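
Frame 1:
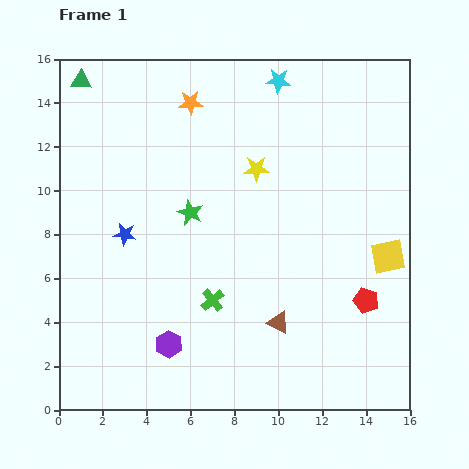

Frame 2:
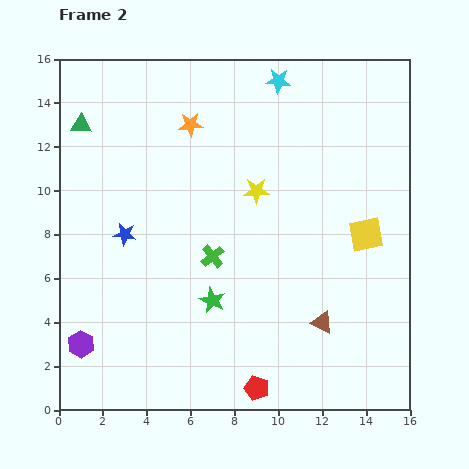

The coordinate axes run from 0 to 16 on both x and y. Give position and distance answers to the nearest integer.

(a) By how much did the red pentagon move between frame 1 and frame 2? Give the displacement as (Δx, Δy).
(-5, -4)

The red pentagon was at (14, 5) in frame 1 and (9, 1) in frame 2.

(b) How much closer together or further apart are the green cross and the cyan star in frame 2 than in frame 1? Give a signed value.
-1

Distance in frame 1: 10. Distance in frame 2: 9.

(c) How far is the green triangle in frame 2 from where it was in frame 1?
2

The green triangle moved from (1, 15) to (1, 13), a distance of √(0² + 2²) ≈ 2.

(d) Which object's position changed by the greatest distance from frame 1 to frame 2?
the red pentagon

(moved 6; next 4)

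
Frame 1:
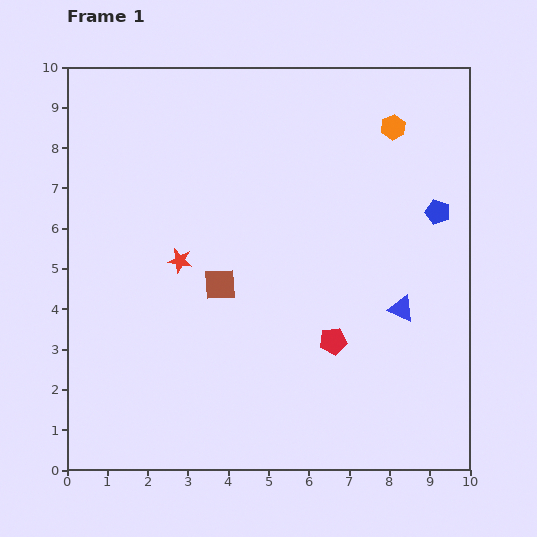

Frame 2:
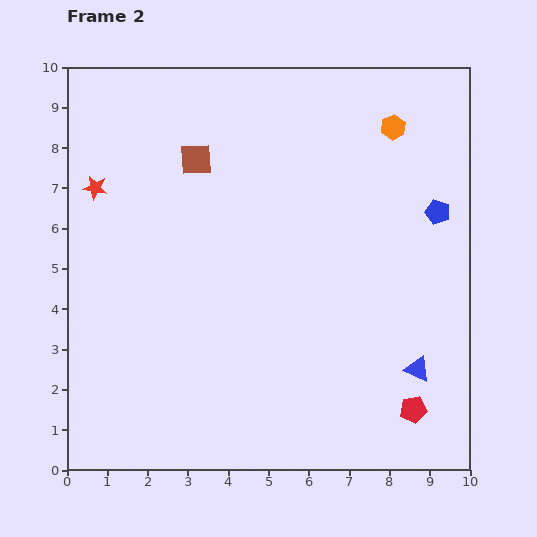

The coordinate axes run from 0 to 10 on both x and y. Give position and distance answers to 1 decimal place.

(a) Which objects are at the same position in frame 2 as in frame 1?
the orange hexagon, the blue pentagon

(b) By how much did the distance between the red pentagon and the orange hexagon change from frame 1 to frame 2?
+1.5

Distance in frame 1: 5.5. Distance in frame 2: 7.0.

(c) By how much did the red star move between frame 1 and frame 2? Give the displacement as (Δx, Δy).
(-2.1, 1.8)

The red star was at (2.8, 5.2) in frame 1 and (0.7, 7.0) in frame 2.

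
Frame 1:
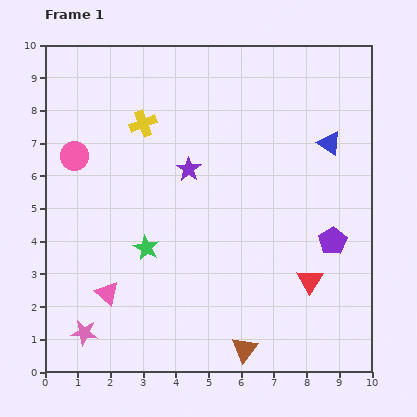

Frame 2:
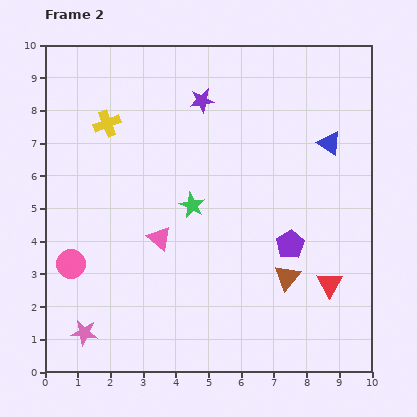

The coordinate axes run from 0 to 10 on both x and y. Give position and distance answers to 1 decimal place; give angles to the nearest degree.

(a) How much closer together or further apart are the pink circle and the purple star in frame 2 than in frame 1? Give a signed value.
+2.9

Distance in frame 1: 3.5. Distance in frame 2: 6.4.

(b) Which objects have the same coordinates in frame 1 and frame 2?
the pink star, the blue triangle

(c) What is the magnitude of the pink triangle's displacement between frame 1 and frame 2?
2.3

The pink triangle moved from (1.9, 2.4) to (3.5, 4.1), a distance of √(1.6² + 1.7²) ≈ 2.3.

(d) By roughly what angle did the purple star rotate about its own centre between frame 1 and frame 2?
29° clockwise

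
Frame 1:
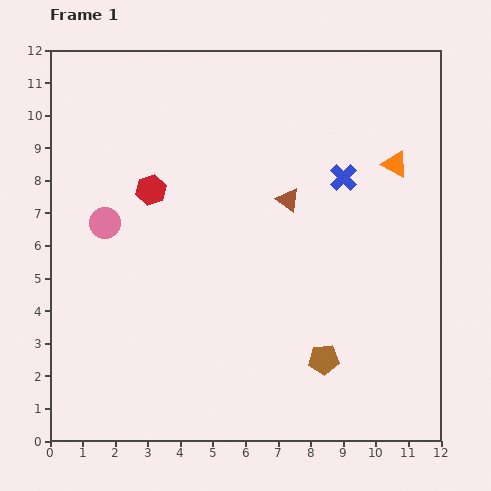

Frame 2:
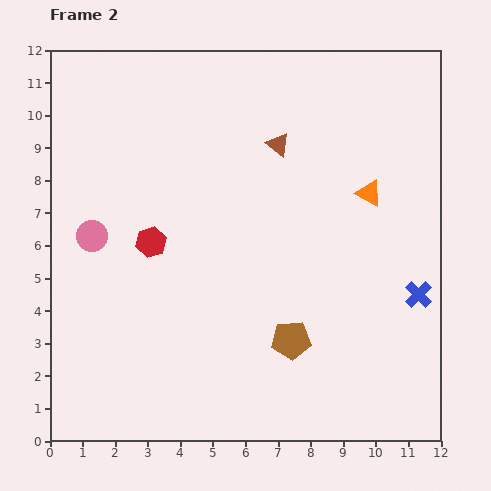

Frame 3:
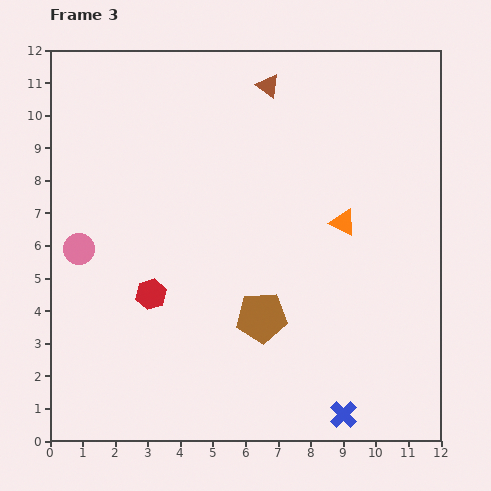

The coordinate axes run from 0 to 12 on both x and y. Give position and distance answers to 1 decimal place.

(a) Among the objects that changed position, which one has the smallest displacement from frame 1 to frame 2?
the pink circle

(moved 0.6)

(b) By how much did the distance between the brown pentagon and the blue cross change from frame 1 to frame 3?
-1.7

Distance in frame 1: 5.6. Distance in frame 3: 3.9.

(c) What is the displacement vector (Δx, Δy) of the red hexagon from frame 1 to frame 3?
(0.0, -3.2)

The red hexagon was at (3.1, 7.7) in frame 1 and (3.1, 4.5) in frame 3.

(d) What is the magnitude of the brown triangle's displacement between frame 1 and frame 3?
3.6

The brown triangle moved from (7.3, 7.4) to (6.7, 10.9), a distance of √(0.6² + 3.5²) ≈ 3.6.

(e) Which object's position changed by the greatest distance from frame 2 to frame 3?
the blue cross

(moved 4.4; next 1.8)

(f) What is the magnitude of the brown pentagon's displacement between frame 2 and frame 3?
1.1

The brown pentagon moved from (7.4, 3.1) to (6.5, 3.8), a distance of √(0.9² + 0.7²) ≈ 1.1.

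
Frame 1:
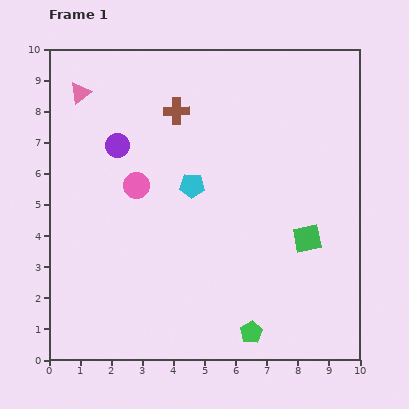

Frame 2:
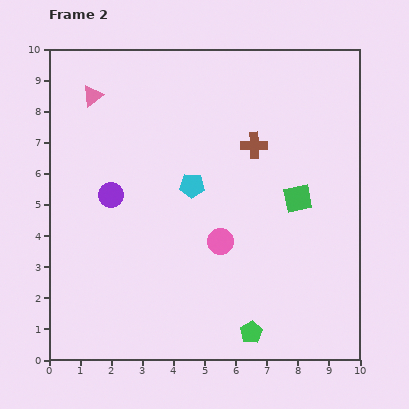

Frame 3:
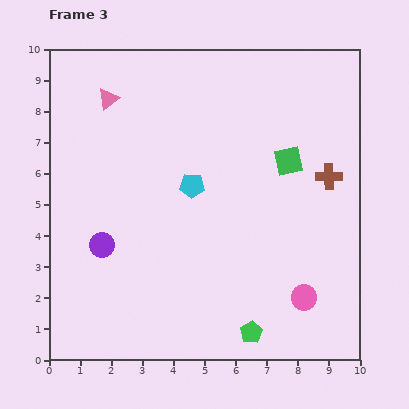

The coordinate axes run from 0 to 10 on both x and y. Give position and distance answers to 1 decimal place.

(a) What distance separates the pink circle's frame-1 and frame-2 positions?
3.2

The pink circle moved from (2.8, 5.6) to (5.5, 3.8), a distance of √(2.7² + 1.8²) ≈ 3.2.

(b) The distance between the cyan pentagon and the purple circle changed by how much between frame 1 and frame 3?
+0.8

Distance in frame 1: 2.7. Distance in frame 3: 3.5.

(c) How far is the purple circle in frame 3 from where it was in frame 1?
3.2

The purple circle moved from (2.2, 6.9) to (1.7, 3.7), a distance of √(0.5² + 3.2²) ≈ 3.2.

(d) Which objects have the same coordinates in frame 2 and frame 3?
the cyan pentagon, the green pentagon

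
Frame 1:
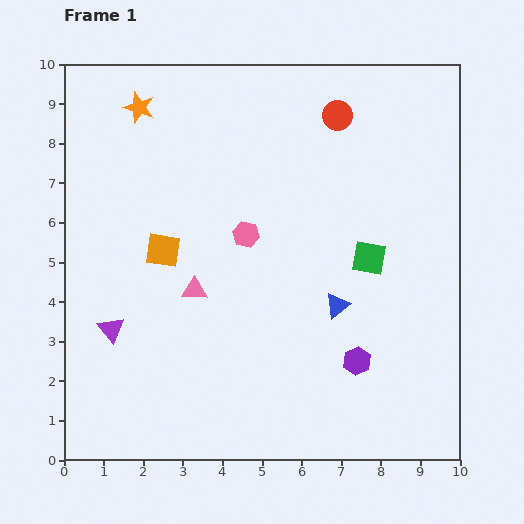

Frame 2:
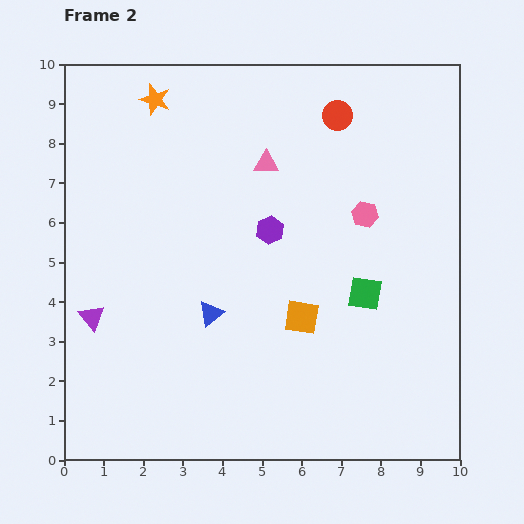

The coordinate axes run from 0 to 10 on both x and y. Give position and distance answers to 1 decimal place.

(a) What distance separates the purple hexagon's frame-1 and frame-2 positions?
4.0

The purple hexagon moved from (7.4, 2.5) to (5.2, 5.8), a distance of √(2.2² + 3.3²) ≈ 4.0.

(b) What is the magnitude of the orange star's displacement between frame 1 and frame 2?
0.4

The orange star moved from (1.9, 8.9) to (2.3, 9.1), a distance of √(0.4² + 0.2²) ≈ 0.4.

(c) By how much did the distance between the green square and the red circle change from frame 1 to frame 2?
+0.9

Distance in frame 1: 3.7. Distance in frame 2: 4.6.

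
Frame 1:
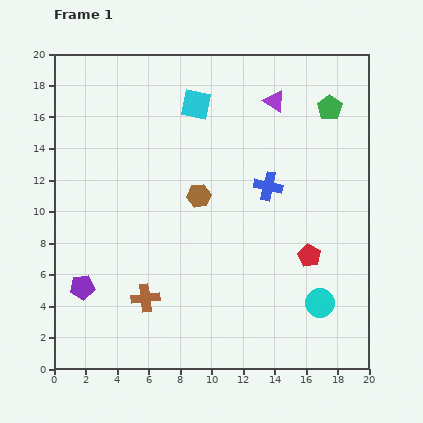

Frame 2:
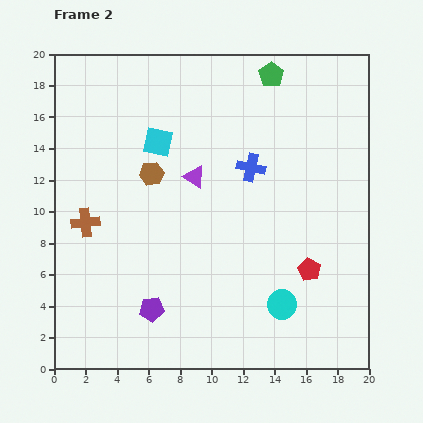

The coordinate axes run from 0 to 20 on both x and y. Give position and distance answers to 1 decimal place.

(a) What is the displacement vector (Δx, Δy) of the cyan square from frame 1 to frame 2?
(-2.4, -2.4)

The cyan square was at (9.0, 16.8) in frame 1 and (6.6, 14.4) in frame 2.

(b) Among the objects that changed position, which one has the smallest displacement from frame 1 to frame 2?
the red pentagon

(moved 0.9)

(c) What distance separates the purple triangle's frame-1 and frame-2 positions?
7.0

The purple triangle moved from (14.0, 17.0) to (8.9, 12.2), a distance of √(5.1² + 4.8²) ≈ 7.0.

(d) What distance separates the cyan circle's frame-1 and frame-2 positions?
2.4

The cyan circle moved from (16.9, 4.2) to (14.5, 4.1), a distance of √(2.4² + 0.1²) ≈ 2.4.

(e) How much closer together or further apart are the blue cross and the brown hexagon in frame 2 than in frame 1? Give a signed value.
+1.9

Distance in frame 1: 4.4. Distance in frame 2: 6.3.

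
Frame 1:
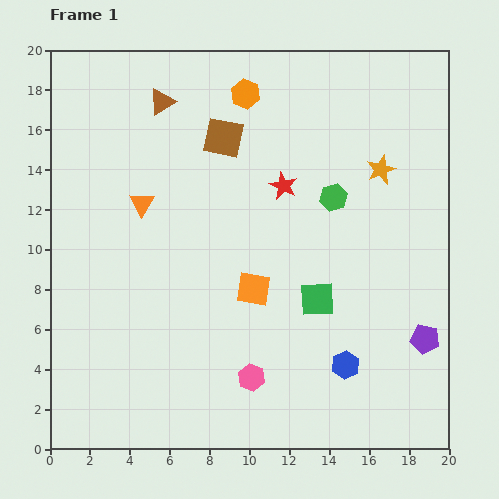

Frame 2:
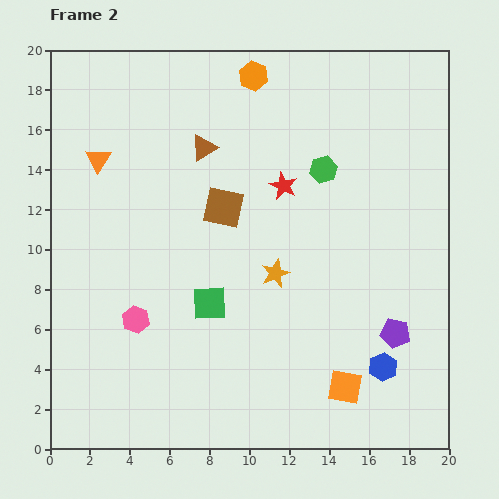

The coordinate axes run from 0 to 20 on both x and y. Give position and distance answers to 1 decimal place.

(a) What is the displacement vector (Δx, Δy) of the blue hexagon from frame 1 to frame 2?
(1.9, -0.1)

The blue hexagon was at (14.8, 4.2) in frame 1 and (16.7, 4.1) in frame 2.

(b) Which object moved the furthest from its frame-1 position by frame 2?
the orange star

(moved 7.4; next 6.7)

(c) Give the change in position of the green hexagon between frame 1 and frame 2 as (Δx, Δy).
(-0.5, 1.4)

The green hexagon was at (14.2, 12.6) in frame 1 and (13.7, 14.0) in frame 2.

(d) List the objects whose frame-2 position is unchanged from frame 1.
the red star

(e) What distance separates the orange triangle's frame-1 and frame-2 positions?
3.1

The orange triangle moved from (4.6, 12.3) to (2.4, 14.5), a distance of √(2.2² + 2.2²) ≈ 3.1.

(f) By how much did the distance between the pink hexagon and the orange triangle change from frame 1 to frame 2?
-2.1

Distance in frame 1: 10.3. Distance in frame 2: 8.2.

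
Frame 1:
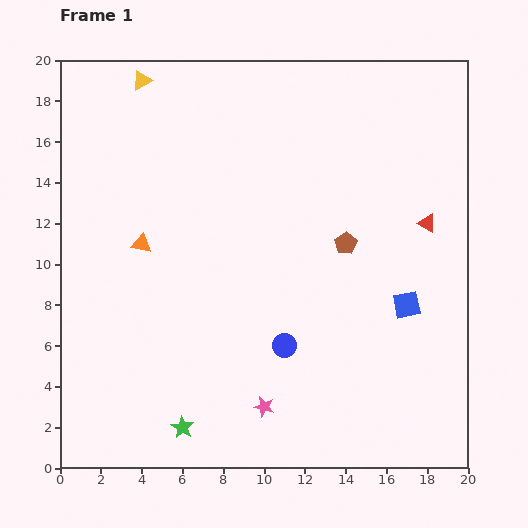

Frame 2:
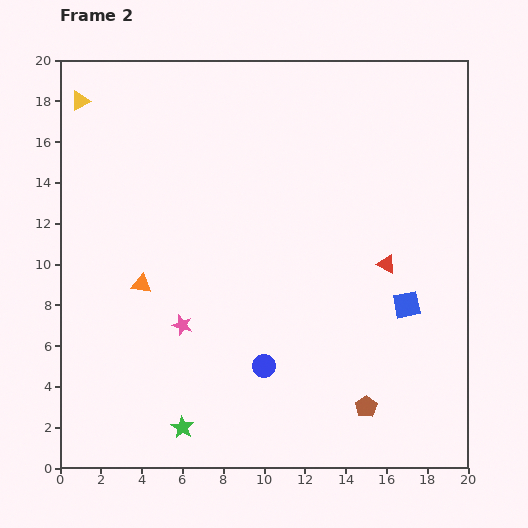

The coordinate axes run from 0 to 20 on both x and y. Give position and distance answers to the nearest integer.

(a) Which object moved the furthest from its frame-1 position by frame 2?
the brown pentagon

(moved 8; next 6)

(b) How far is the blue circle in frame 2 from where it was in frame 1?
1

The blue circle moved from (11, 6) to (10, 5), a distance of √(1² + 1²) ≈ 1.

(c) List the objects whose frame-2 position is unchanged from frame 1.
the green star, the blue square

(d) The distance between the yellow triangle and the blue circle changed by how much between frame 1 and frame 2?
+1

Distance in frame 1: 15. Distance in frame 2: 16.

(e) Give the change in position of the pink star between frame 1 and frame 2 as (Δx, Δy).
(-4, 4)

The pink star was at (10, 3) in frame 1 and (6, 7) in frame 2.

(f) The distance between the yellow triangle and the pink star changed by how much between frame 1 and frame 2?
-5

Distance in frame 1: 17. Distance in frame 2: 12.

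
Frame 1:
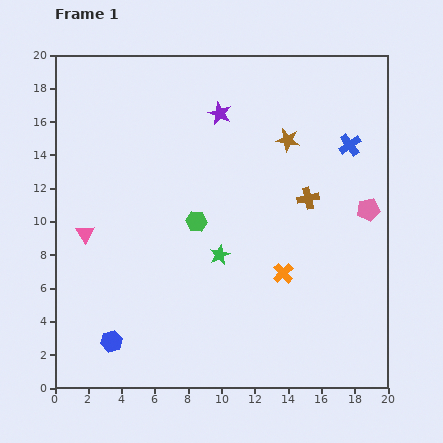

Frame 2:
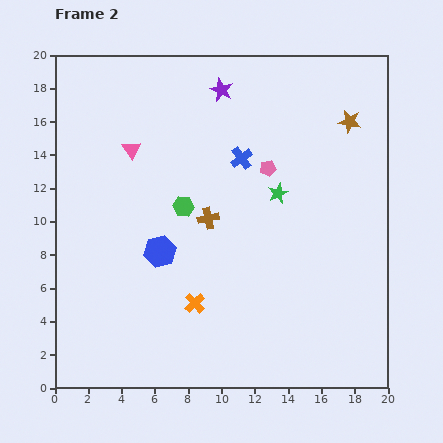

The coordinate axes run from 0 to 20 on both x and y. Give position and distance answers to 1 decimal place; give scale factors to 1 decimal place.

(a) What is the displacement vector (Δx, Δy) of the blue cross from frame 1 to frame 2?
(-6.5, -0.8)

The blue cross was at (17.7, 14.6) in frame 1 and (11.2, 13.8) in frame 2.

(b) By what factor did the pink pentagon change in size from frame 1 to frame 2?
0.7×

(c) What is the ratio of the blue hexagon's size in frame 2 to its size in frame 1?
1.5×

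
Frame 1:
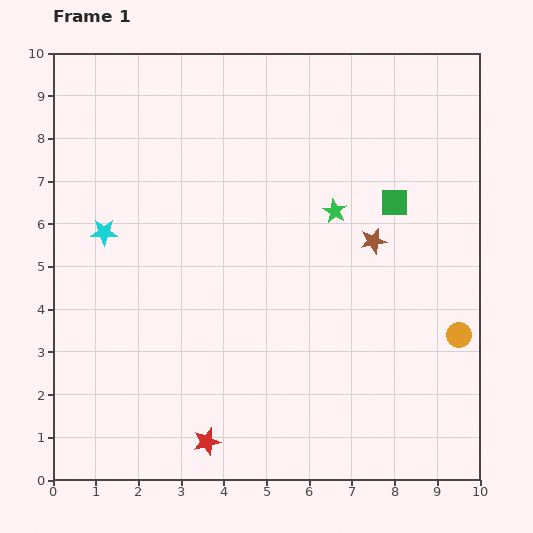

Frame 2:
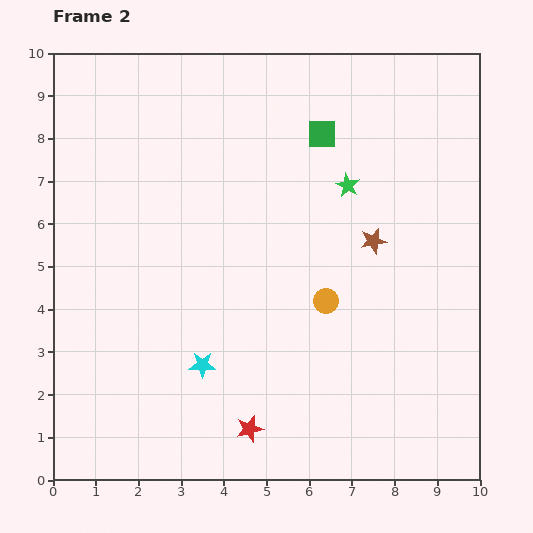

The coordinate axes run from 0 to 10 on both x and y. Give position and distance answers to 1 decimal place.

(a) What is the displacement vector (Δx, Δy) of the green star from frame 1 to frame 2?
(0.3, 0.6)

The green star was at (6.6, 6.3) in frame 1 and (6.9, 6.9) in frame 2.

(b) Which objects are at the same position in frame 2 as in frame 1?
the brown star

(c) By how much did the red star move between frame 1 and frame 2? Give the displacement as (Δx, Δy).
(1.0, 0.3)

The red star was at (3.6, 0.9) in frame 1 and (4.6, 1.2) in frame 2.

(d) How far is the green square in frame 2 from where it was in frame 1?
2.3

The green square moved from (8.0, 6.5) to (6.3, 8.1), a distance of √(1.7² + 1.6²) ≈ 2.3.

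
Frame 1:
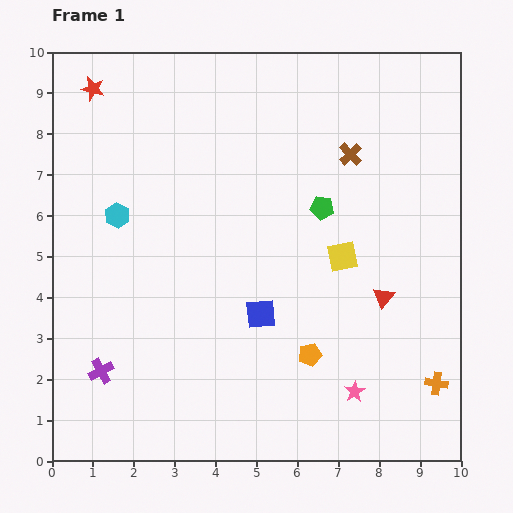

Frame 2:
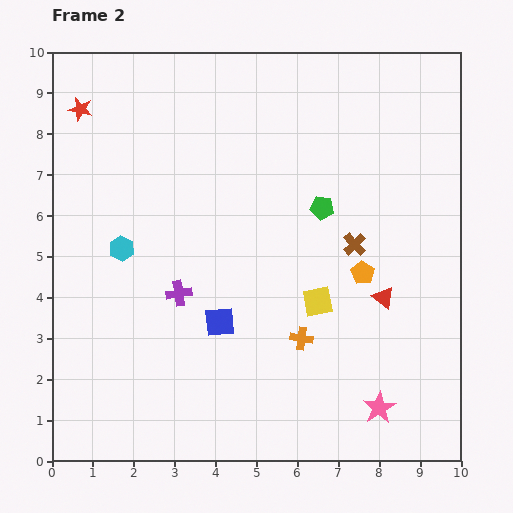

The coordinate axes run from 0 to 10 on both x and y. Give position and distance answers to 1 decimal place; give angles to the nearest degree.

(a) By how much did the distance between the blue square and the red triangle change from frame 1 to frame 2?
+1.0

Distance in frame 1: 3.0. Distance in frame 2: 4.0.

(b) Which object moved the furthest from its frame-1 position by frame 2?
the orange cross

(moved 3.5; next 2.7)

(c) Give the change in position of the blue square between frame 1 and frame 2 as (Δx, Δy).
(-1.0, -0.2)

The blue square was at (5.1, 3.6) in frame 1 and (4.1, 3.4) in frame 2.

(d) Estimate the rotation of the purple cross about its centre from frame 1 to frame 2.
20° clockwise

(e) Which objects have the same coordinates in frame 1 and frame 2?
the red triangle, the green pentagon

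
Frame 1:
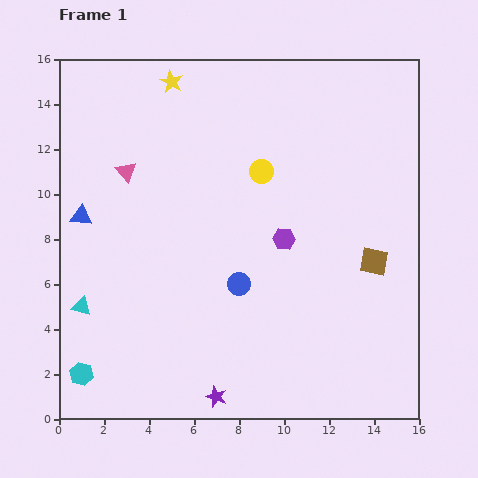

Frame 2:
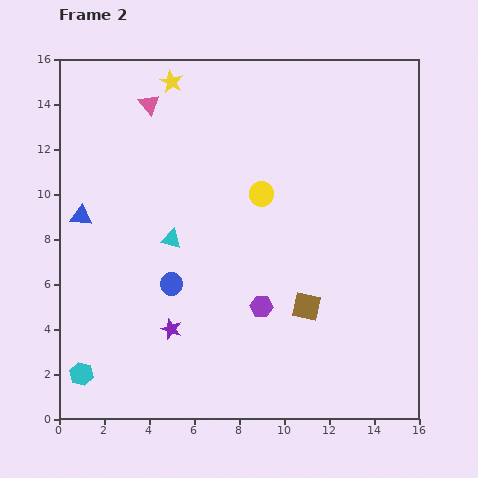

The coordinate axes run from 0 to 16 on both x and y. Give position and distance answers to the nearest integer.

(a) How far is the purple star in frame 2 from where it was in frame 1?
4

The purple star moved from (7, 1) to (5, 4), a distance of √(2² + 3²) ≈ 4.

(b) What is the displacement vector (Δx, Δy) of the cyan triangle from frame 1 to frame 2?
(4, 3)

The cyan triangle was at (1, 5) in frame 1 and (5, 8) in frame 2.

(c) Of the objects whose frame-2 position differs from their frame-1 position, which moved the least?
the yellow circle

(moved 1)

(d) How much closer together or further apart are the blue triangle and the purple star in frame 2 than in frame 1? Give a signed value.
-4

Distance in frame 1: 10. Distance in frame 2: 6.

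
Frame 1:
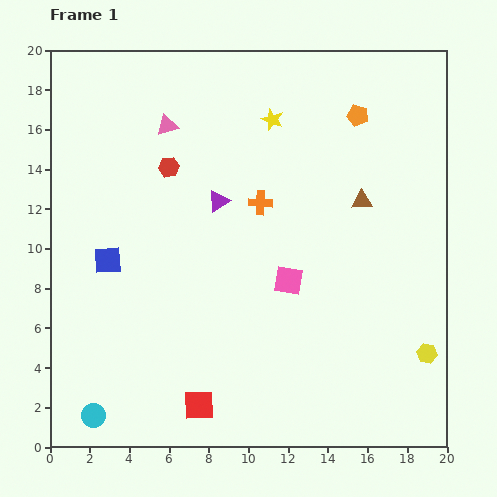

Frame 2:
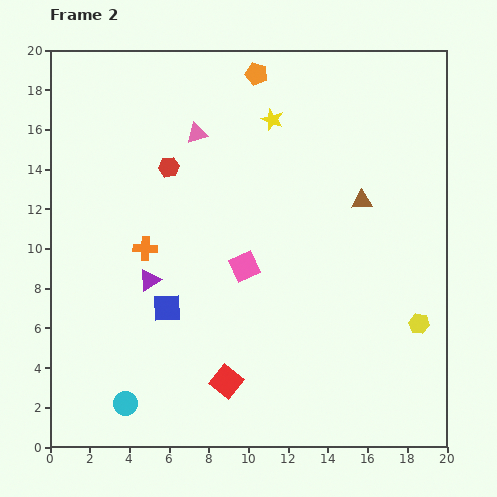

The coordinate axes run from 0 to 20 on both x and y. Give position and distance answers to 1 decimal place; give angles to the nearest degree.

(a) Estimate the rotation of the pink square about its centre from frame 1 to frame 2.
33° counter-clockwise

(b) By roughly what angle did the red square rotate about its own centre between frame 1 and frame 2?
39° clockwise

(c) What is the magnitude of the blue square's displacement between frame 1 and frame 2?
3.8

The blue square moved from (2.9, 9.4) to (5.9, 7.0), a distance of √(3.0² + 2.4²) ≈ 3.8.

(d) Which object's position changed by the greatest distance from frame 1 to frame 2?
the orange cross

(moved 6.2; next 5.5)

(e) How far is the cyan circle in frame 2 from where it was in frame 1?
1.7

The cyan circle moved from (2.2, 1.6) to (3.8, 2.2), a distance of √(1.6² + 0.6²) ≈ 1.7.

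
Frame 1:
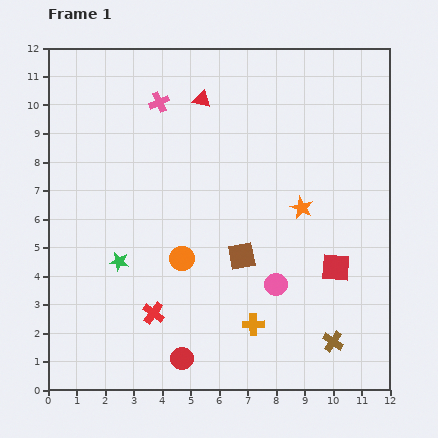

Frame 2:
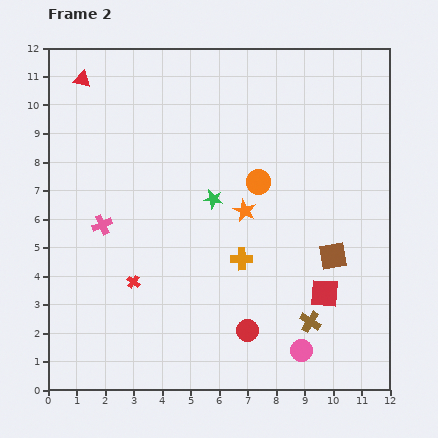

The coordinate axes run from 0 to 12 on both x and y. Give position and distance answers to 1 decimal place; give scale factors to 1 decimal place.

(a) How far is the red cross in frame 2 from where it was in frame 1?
1.3

The red cross moved from (3.7, 2.7) to (3.0, 3.8), a distance of √(0.7² + 1.1²) ≈ 1.3.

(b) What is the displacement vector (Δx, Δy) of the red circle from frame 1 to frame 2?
(2.3, 1.0)

The red circle was at (4.7, 1.1) in frame 1 and (7.0, 2.1) in frame 2.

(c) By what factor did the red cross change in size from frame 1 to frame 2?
0.6×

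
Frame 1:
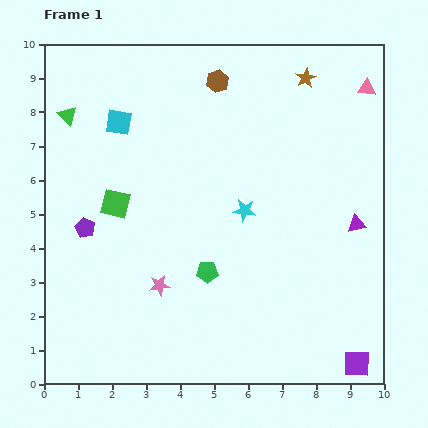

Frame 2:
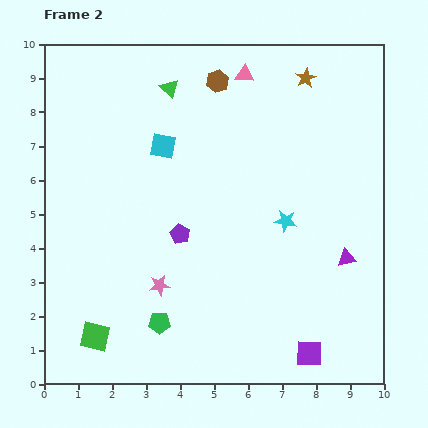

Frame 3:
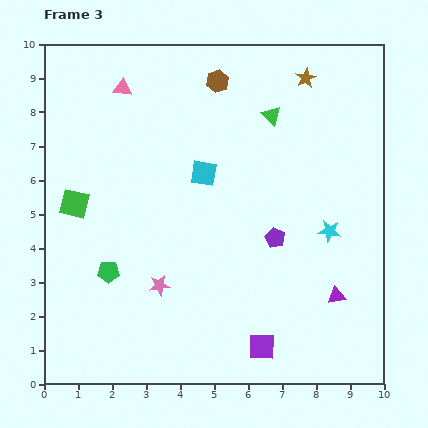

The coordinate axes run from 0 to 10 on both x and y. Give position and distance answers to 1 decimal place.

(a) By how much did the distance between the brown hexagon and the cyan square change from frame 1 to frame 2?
-0.6

Distance in frame 1: 3.1. Distance in frame 2: 2.5.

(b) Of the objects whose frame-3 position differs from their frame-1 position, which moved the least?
the green square

(moved 1.2)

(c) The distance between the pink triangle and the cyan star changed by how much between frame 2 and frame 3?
+2.9

Distance in frame 2: 4.5. Distance in frame 3: 7.4.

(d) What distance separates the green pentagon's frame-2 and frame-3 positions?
2.1

The green pentagon moved from (3.4, 1.8) to (1.9, 3.3), a distance of √(1.5² + 1.5²) ≈ 2.1.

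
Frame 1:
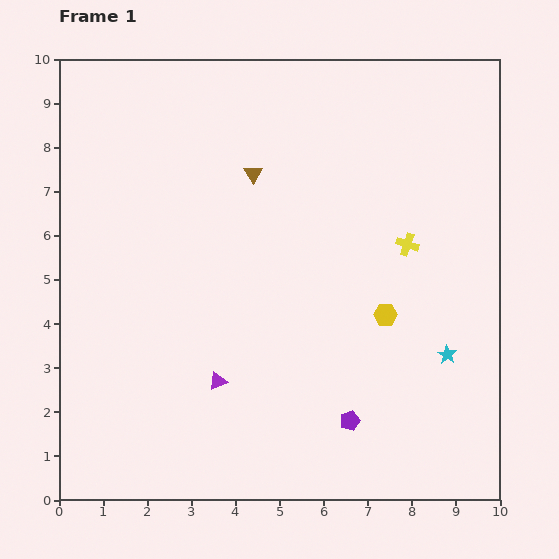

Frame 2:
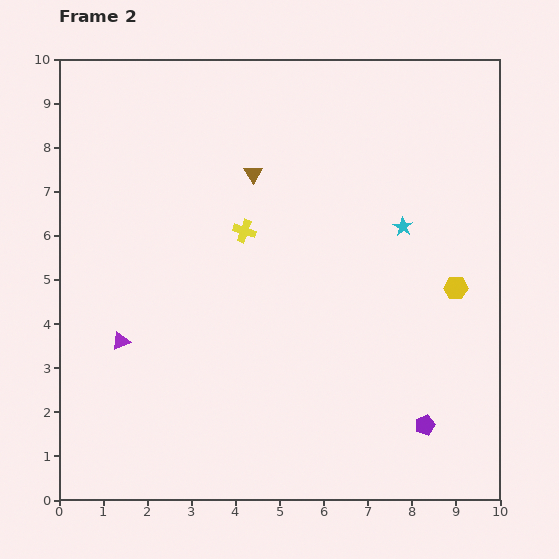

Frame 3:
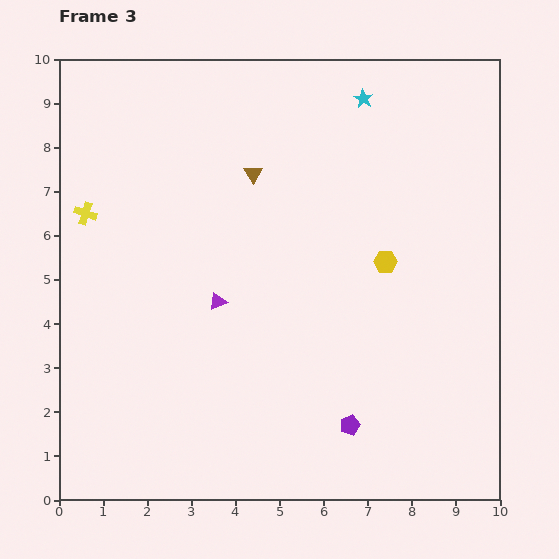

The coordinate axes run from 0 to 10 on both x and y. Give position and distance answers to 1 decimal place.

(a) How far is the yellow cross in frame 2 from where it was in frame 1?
3.7

The yellow cross moved from (7.9, 5.8) to (4.2, 6.1), a distance of √(3.7² + 0.3²) ≈ 3.7.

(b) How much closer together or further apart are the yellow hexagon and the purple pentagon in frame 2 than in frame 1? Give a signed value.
+0.7

Distance in frame 1: 2.5. Distance in frame 2: 3.2.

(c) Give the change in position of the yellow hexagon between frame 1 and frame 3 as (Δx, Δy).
(0.0, 1.2)

The yellow hexagon was at (7.4, 4.2) in frame 1 and (7.4, 5.4) in frame 3.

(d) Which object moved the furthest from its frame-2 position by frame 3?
the yellow cross

(moved 3.6; next 3.0)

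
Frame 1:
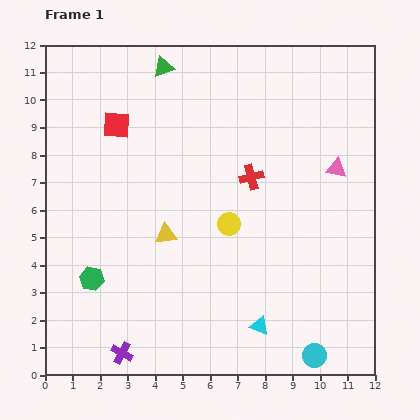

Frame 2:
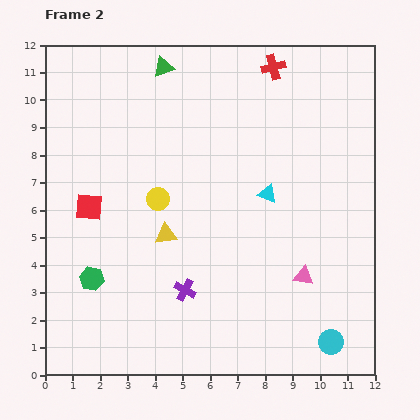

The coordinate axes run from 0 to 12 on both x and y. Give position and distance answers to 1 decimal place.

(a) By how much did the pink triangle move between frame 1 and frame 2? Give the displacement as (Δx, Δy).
(-1.2, -3.9)

The pink triangle was at (10.6, 7.5) in frame 1 and (9.4, 3.6) in frame 2.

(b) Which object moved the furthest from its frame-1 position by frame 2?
the cyan triangle

(moved 4.8; next 4.1)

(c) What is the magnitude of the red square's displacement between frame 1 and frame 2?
3.2

The red square moved from (2.6, 9.1) to (1.6, 6.1), a distance of √(1.0² + 3.0²) ≈ 3.2.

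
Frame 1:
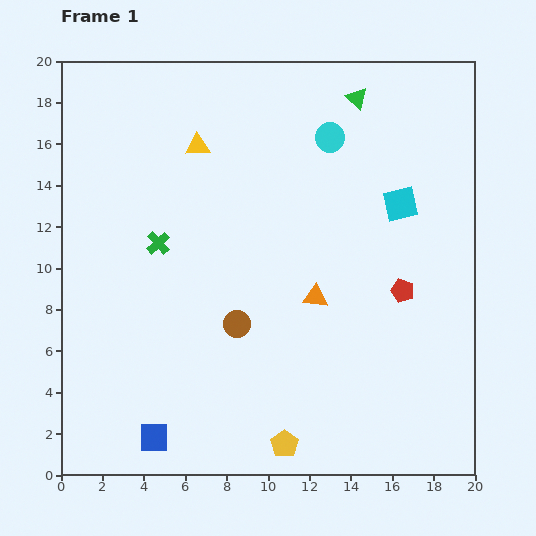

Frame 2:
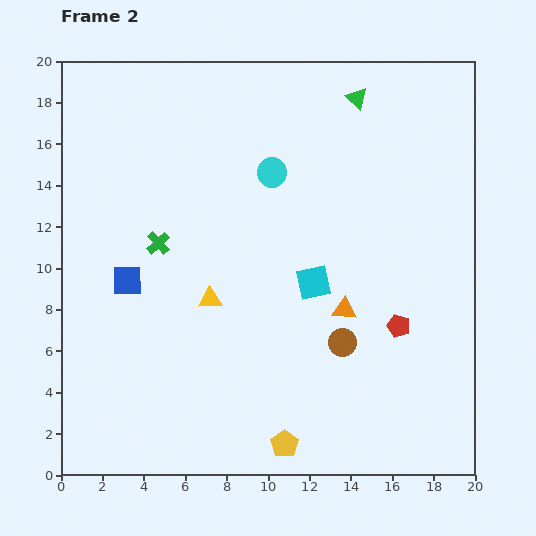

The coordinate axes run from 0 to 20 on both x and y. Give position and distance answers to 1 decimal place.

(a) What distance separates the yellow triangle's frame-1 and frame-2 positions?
7.4

The yellow triangle moved from (6.6, 15.9) to (7.2, 8.5), a distance of √(0.6² + 7.4²) ≈ 7.4.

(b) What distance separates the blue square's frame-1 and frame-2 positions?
7.7

The blue square moved from (4.5, 1.8) to (3.2, 9.4), a distance of √(1.3² + 7.6²) ≈ 7.7.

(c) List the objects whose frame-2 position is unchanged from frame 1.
the green cross, the yellow pentagon, the green triangle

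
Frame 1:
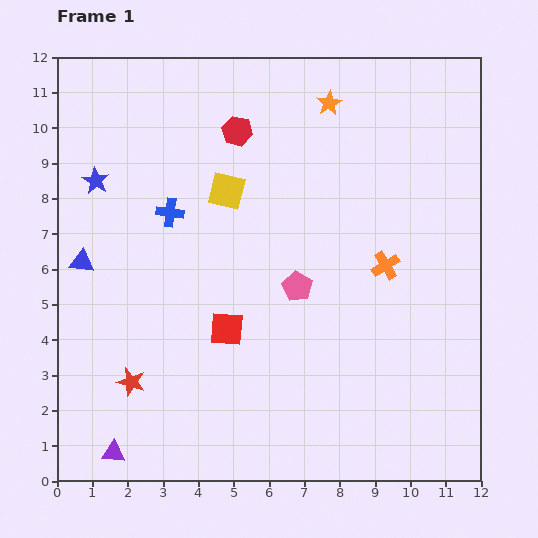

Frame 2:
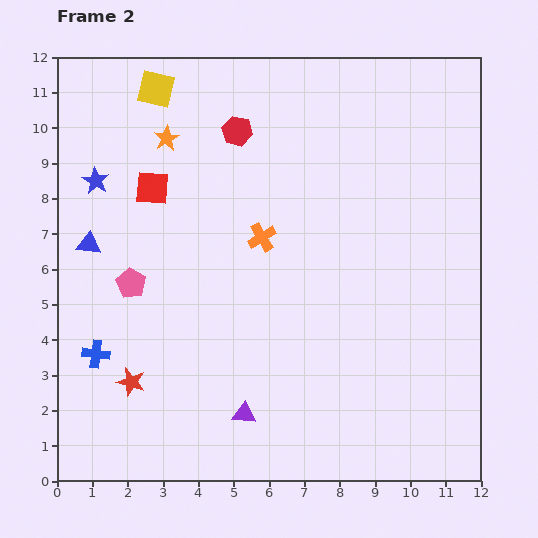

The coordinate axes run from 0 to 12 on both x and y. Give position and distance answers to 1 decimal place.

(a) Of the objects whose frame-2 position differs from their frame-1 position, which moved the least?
the blue triangle

(moved 0.5)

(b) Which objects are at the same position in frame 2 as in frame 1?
the red hexagon, the red star, the blue star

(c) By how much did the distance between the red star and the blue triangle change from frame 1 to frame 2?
+0.4

Distance in frame 1: 3.7. Distance in frame 2: 4.1.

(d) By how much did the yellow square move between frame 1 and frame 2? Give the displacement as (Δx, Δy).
(-2.0, 2.9)

The yellow square was at (4.8, 8.2) in frame 1 and (2.8, 11.1) in frame 2.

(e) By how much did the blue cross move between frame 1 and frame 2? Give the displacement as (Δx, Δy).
(-2.1, -4.0)

The blue cross was at (3.2, 7.6) in frame 1 and (1.1, 3.6) in frame 2.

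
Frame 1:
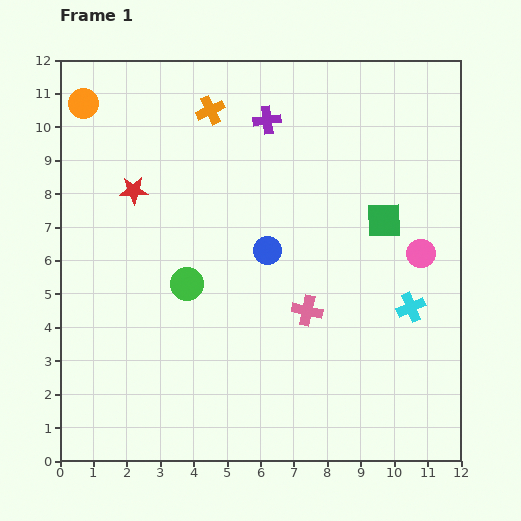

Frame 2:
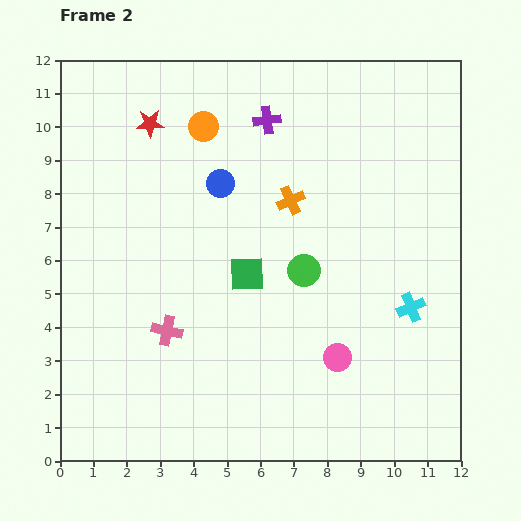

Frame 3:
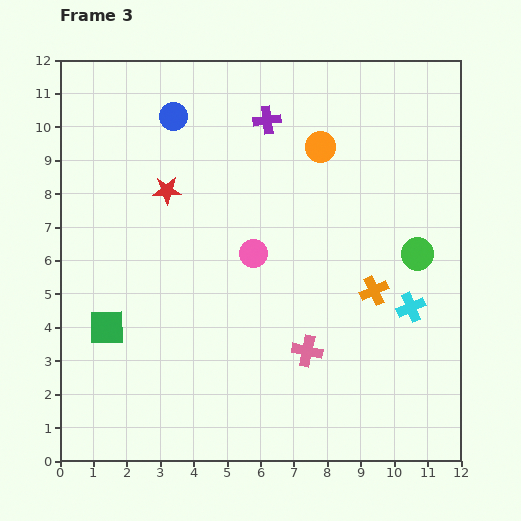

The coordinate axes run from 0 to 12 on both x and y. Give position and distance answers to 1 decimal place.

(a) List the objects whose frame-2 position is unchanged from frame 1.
the cyan cross, the purple cross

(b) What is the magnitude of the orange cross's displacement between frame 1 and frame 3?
7.3

The orange cross moved from (4.5, 10.5) to (9.4, 5.1), a distance of √(4.9² + 5.4²) ≈ 7.3.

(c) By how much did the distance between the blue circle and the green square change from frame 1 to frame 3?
+3.0

Distance in frame 1: 3.6. Distance in frame 3: 6.6.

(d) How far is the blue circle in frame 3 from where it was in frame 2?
2.4

The blue circle moved from (4.8, 8.3) to (3.4, 10.3), a distance of √(1.4² + 2.0²) ≈ 2.4.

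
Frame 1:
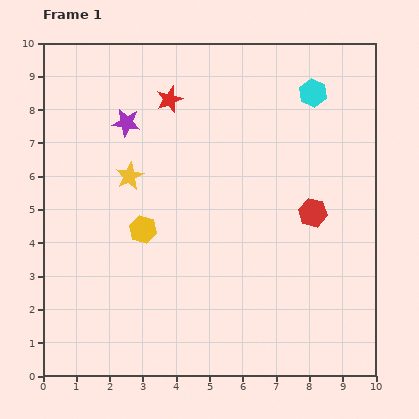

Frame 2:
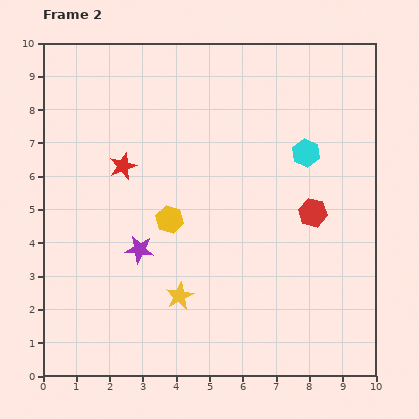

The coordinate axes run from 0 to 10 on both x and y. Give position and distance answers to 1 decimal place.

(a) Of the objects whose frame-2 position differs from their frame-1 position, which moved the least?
the yellow hexagon

(moved 0.9)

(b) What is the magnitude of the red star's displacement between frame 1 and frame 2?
2.4

The red star moved from (3.8, 8.3) to (2.4, 6.3), a distance of √(1.4² + 2.0²) ≈ 2.4.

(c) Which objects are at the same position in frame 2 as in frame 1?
the red hexagon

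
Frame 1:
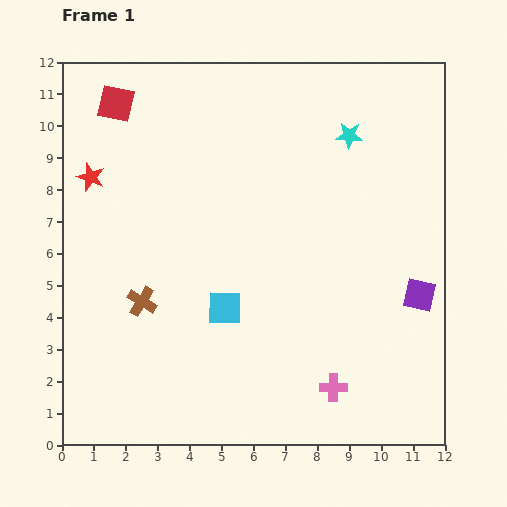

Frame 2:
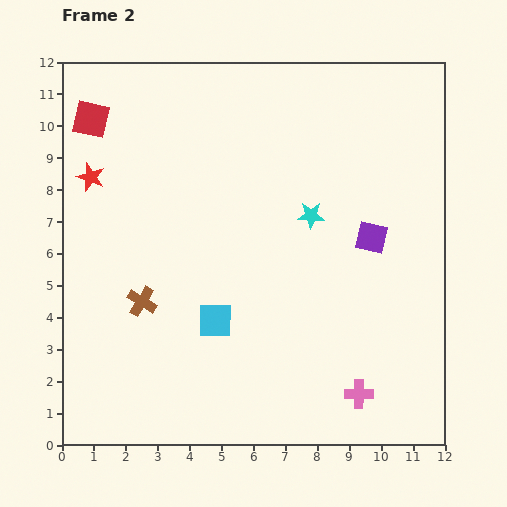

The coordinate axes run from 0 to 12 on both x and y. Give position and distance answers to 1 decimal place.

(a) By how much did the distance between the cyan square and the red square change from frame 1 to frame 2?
+0.2

Distance in frame 1: 7.2. Distance in frame 2: 7.4.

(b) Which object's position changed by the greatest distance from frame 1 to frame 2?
the cyan star

(moved 2.8; next 2.3)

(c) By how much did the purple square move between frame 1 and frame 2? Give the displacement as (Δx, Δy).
(-1.5, 1.8)

The purple square was at (11.2, 4.7) in frame 1 and (9.7, 6.5) in frame 2.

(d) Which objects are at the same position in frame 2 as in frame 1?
the red star, the brown cross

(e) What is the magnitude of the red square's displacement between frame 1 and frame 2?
0.9

The red square moved from (1.7, 10.7) to (0.9, 10.2), a distance of √(0.8² + 0.5²) ≈ 0.9.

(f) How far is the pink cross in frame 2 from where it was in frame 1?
0.8

The pink cross moved from (8.5, 1.8) to (9.3, 1.6), a distance of √(0.8² + 0.2²) ≈ 0.8.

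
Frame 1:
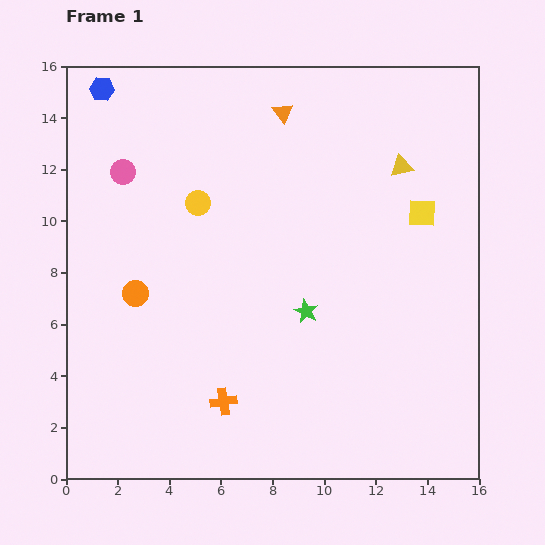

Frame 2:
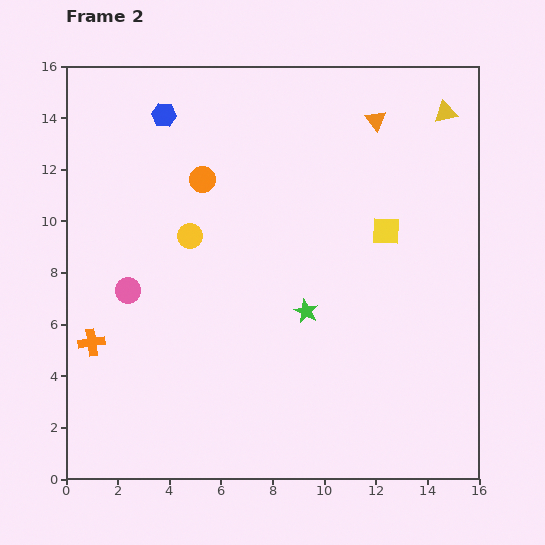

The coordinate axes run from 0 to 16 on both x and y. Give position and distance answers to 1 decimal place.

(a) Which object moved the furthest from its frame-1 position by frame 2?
the orange cross

(moved 5.6; next 5.1)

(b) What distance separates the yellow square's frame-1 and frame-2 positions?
1.6

The yellow square moved from (13.8, 10.3) to (12.4, 9.6), a distance of √(1.4² + 0.7²) ≈ 1.6.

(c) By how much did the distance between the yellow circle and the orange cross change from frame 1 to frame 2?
-2.2

Distance in frame 1: 7.8. Distance in frame 2: 5.6.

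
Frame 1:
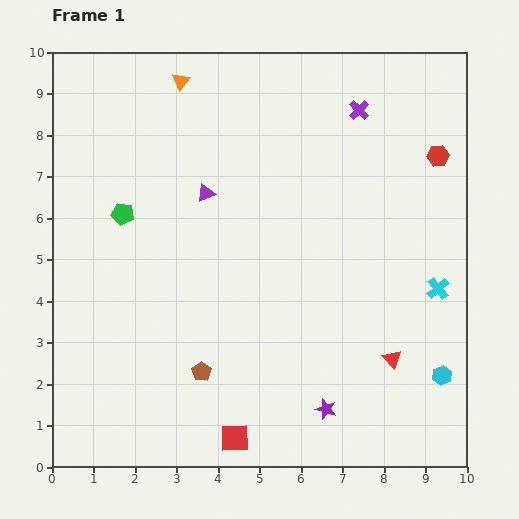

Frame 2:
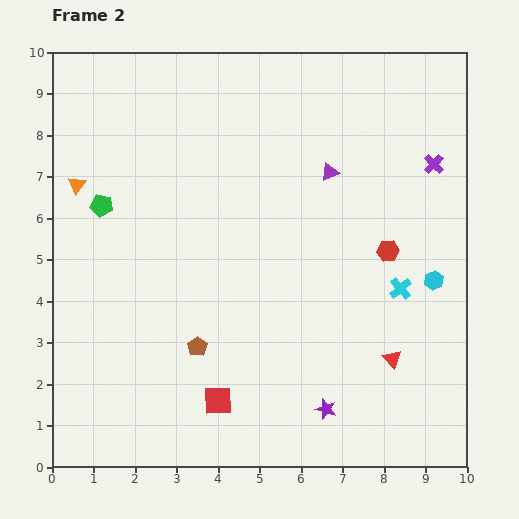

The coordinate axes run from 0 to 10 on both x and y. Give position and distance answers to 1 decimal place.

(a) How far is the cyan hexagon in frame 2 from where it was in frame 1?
2.3

The cyan hexagon moved from (9.4, 2.2) to (9.2, 4.5), a distance of √(0.2² + 2.3²) ≈ 2.3.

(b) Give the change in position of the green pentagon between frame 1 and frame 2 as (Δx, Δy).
(-0.5, 0.2)

The green pentagon was at (1.7, 6.1) in frame 1 and (1.2, 6.3) in frame 2.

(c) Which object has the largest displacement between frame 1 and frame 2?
the orange triangle

(moved 3.5; next 3.0)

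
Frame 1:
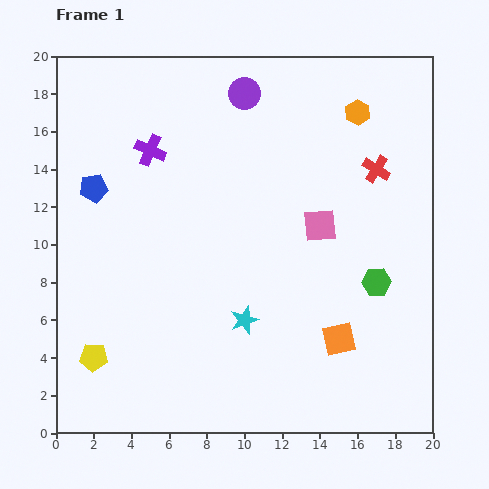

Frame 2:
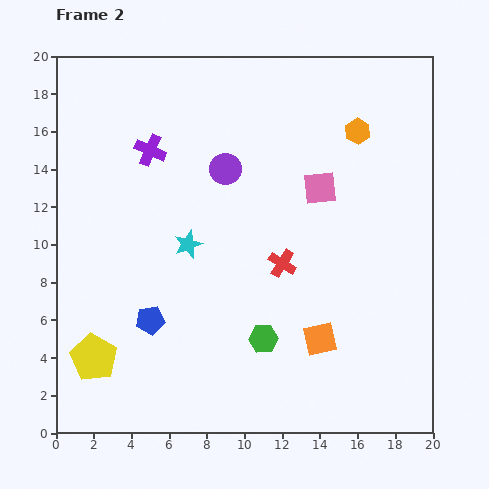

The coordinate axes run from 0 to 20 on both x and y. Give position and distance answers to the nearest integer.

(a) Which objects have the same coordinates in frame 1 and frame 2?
the purple cross, the yellow pentagon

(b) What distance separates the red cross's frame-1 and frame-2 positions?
7

The red cross moved from (17, 14) to (12, 9), a distance of √(5² + 5²) ≈ 7.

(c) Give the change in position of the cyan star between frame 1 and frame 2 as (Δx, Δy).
(-3, 4)

The cyan star was at (10, 6) in frame 1 and (7, 10) in frame 2.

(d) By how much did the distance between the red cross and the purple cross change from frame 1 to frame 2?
-3

Distance in frame 1: 12. Distance in frame 2: 9.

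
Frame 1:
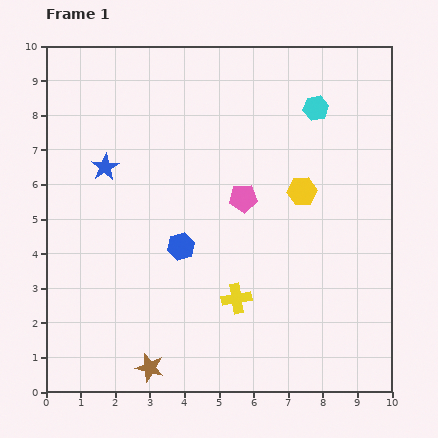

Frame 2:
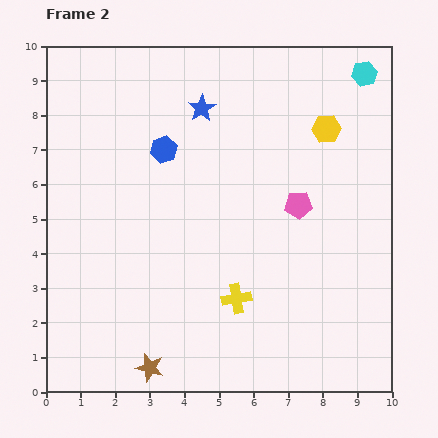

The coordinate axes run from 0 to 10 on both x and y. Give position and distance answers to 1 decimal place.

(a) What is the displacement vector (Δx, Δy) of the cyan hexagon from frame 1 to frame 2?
(1.4, 1.0)

The cyan hexagon was at (7.8, 8.2) in frame 1 and (9.2, 9.2) in frame 2.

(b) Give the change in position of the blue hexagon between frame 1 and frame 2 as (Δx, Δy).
(-0.5, 2.8)

The blue hexagon was at (3.9, 4.2) in frame 1 and (3.4, 7.0) in frame 2.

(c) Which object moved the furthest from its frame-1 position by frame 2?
the blue star

(moved 3.3; next 2.8)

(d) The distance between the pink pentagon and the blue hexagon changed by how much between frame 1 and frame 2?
+1.9

Distance in frame 1: 2.3. Distance in frame 2: 4.2.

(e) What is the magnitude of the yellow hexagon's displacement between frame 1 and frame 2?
1.9

The yellow hexagon moved from (7.4, 5.8) to (8.1, 7.6), a distance of √(0.7² + 1.8²) ≈ 1.9.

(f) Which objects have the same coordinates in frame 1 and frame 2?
the yellow cross, the brown star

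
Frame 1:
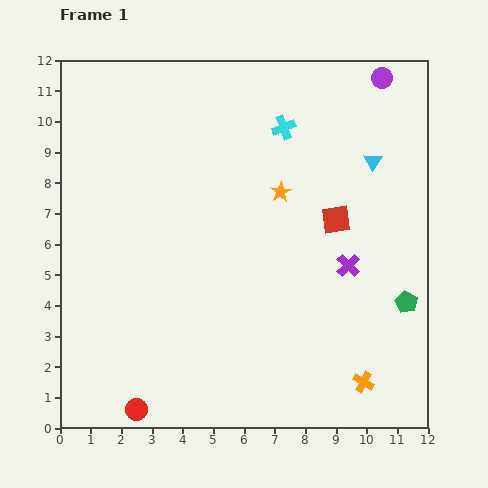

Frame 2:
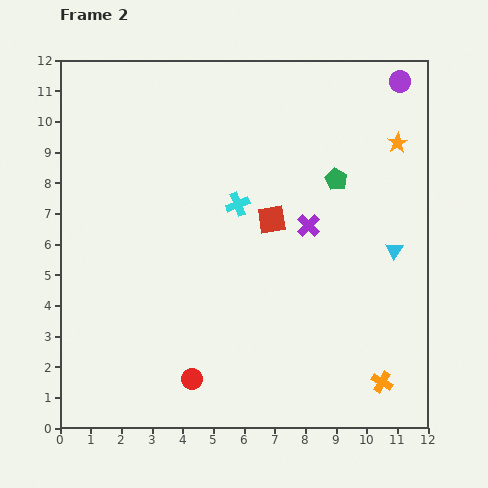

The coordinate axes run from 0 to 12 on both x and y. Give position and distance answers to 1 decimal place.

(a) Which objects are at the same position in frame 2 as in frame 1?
none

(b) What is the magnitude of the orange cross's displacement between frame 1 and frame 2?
0.6

The orange cross moved from (9.9, 1.5) to (10.5, 1.5), a distance of √(0.6² + 0.0²) ≈ 0.6.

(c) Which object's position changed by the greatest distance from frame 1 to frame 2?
the green pentagon

(moved 4.6; next 4.1)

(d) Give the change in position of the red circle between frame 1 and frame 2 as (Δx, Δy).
(1.8, 1.0)

The red circle was at (2.5, 0.6) in frame 1 and (4.3, 1.6) in frame 2.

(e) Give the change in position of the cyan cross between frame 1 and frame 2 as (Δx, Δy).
(-1.5, -2.5)

The cyan cross was at (7.3, 9.8) in frame 1 and (5.8, 7.3) in frame 2.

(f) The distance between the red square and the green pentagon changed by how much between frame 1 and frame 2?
-1.0

Distance in frame 1: 3.5. Distance in frame 2: 2.5.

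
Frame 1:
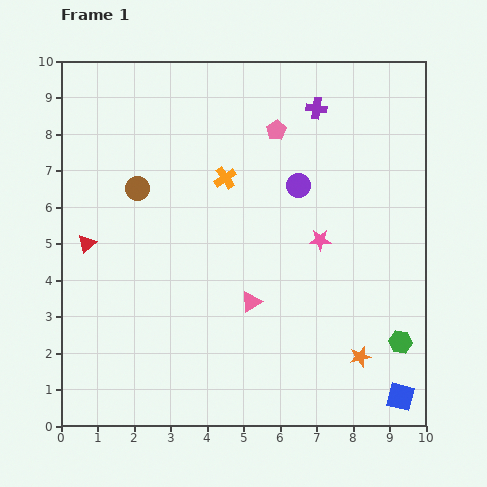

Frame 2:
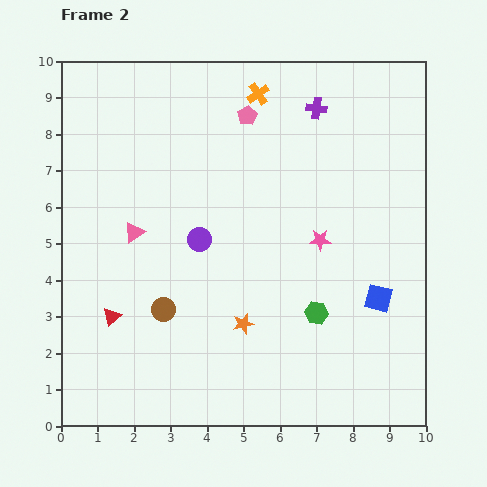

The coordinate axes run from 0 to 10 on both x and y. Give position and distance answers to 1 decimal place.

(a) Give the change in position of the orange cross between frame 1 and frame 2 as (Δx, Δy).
(0.9, 2.3)

The orange cross was at (4.5, 6.8) in frame 1 and (5.4, 9.1) in frame 2.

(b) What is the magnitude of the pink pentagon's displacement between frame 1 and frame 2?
0.9

The pink pentagon moved from (5.9, 8.1) to (5.1, 8.5), a distance of √(0.8² + 0.4²) ≈ 0.9.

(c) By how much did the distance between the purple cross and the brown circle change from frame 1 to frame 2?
+1.5

Distance in frame 1: 5.4. Distance in frame 2: 6.9.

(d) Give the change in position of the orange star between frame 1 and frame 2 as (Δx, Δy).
(-3.2, 0.9)

The orange star was at (8.2, 1.9) in frame 1 and (5.0, 2.8) in frame 2.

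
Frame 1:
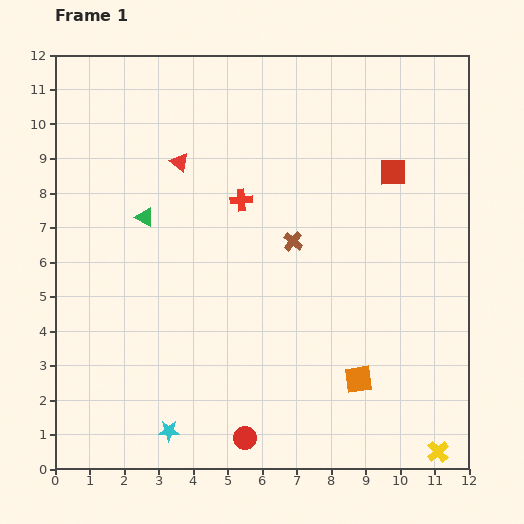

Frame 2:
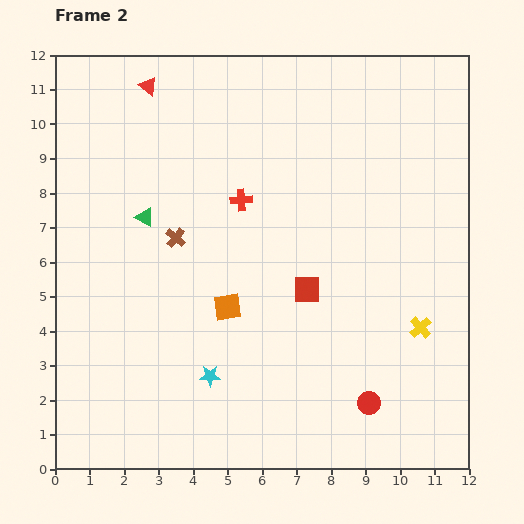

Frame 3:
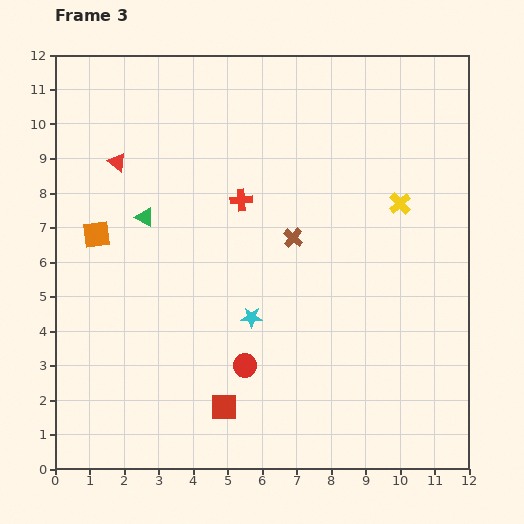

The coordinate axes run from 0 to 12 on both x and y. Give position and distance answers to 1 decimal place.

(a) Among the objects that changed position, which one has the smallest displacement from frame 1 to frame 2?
the cyan star

(moved 2.0)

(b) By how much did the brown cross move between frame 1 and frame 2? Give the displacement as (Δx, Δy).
(-3.4, 0.1)

The brown cross was at (6.9, 6.6) in frame 1 and (3.5, 6.7) in frame 2.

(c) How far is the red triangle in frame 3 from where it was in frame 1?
1.8

The red triangle moved from (3.6, 8.9) to (1.8, 8.9), a distance of √(1.8² + 0.0²) ≈ 1.8.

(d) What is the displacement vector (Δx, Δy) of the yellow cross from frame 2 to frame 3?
(-0.6, 3.6)

The yellow cross was at (10.6, 4.1) in frame 2 and (10.0, 7.7) in frame 3.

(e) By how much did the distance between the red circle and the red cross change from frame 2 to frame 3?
-2.2

Distance in frame 2: 7.0. Distance in frame 3: 4.8.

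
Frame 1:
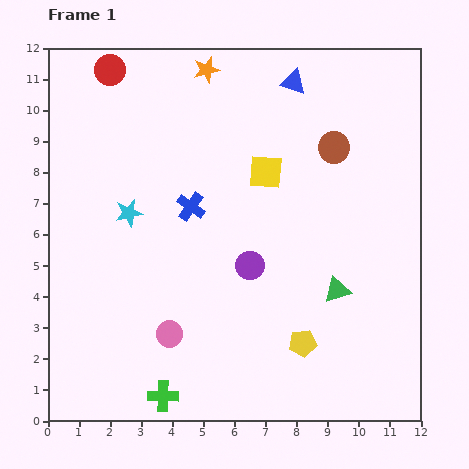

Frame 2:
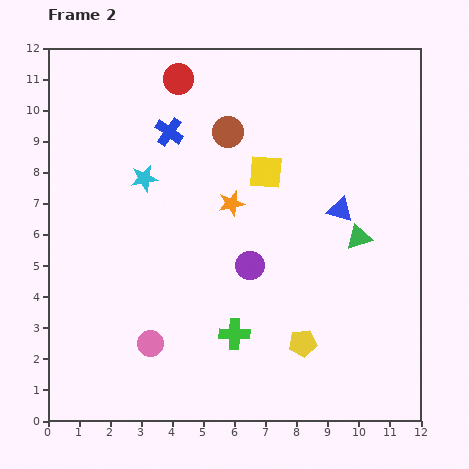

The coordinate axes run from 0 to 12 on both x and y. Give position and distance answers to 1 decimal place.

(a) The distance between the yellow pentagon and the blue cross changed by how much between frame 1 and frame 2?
+2.3

Distance in frame 1: 5.7. Distance in frame 2: 8.0.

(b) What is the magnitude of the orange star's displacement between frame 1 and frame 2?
4.4

The orange star moved from (5.1, 11.3) to (5.9, 7.0), a distance of √(0.8² + 4.3²) ≈ 4.4.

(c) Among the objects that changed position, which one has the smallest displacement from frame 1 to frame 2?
the pink circle

(moved 0.7)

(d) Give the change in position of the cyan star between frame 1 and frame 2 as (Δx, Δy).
(0.5, 1.1)

The cyan star was at (2.6, 6.7) in frame 1 and (3.1, 7.8) in frame 2.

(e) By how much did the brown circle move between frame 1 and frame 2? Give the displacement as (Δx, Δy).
(-3.4, 0.5)

The brown circle was at (9.2, 8.8) in frame 1 and (5.8, 9.3) in frame 2.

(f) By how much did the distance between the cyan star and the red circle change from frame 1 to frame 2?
-1.2

Distance in frame 1: 4.6. Distance in frame 2: 3.4.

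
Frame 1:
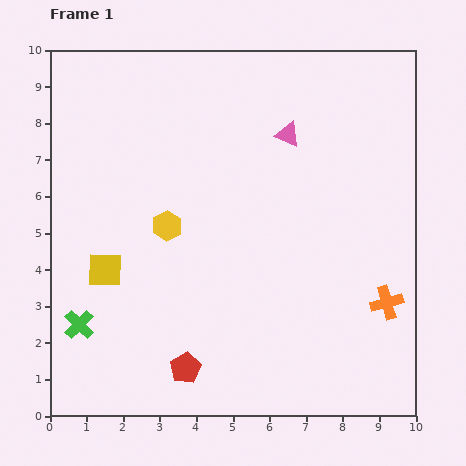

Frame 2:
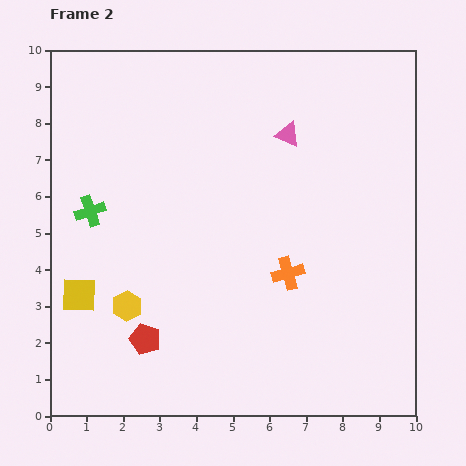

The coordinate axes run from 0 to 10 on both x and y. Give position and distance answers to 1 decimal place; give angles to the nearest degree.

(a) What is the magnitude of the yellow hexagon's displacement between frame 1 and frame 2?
2.5

The yellow hexagon moved from (3.2, 5.2) to (2.1, 3.0), a distance of √(1.1² + 2.2²) ≈ 2.5.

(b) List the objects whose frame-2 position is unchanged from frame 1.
the pink triangle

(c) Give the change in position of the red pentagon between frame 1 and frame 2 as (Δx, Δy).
(-1.1, 0.8)

The red pentagon was at (3.7, 1.3) in frame 1 and (2.6, 2.1) in frame 2.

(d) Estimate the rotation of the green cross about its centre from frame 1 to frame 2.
26° clockwise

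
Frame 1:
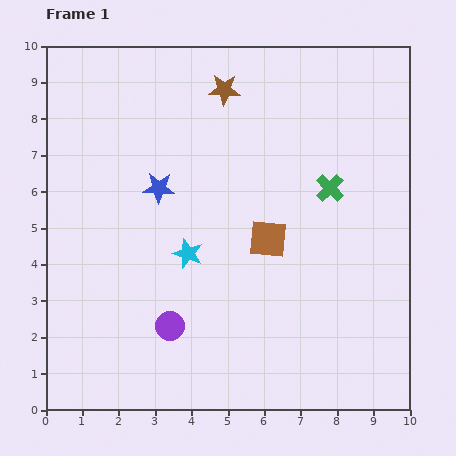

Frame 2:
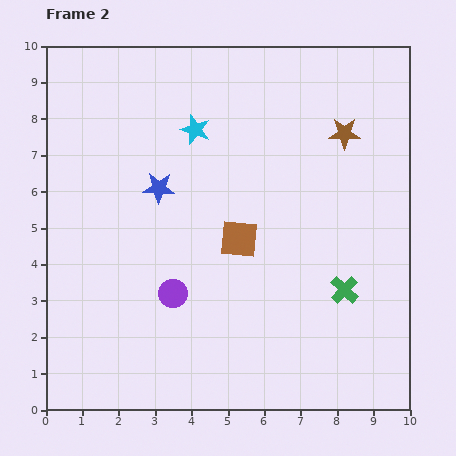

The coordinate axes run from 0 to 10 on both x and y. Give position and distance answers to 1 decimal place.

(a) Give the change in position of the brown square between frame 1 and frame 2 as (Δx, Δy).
(-0.8, 0.0)

The brown square was at (6.1, 4.7) in frame 1 and (5.3, 4.7) in frame 2.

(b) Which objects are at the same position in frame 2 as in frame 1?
the blue star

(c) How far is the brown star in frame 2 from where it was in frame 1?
3.5

The brown star moved from (4.9, 8.8) to (8.2, 7.6), a distance of √(3.3² + 1.2²) ≈ 3.5.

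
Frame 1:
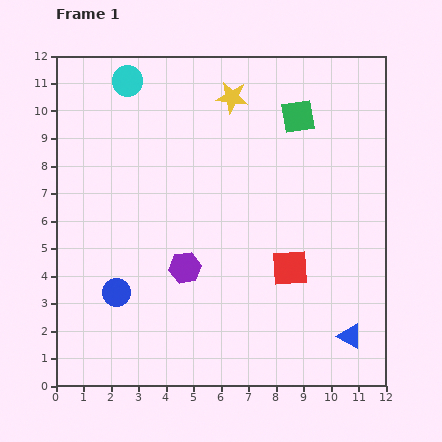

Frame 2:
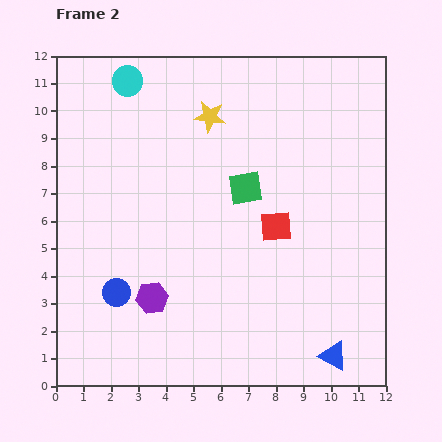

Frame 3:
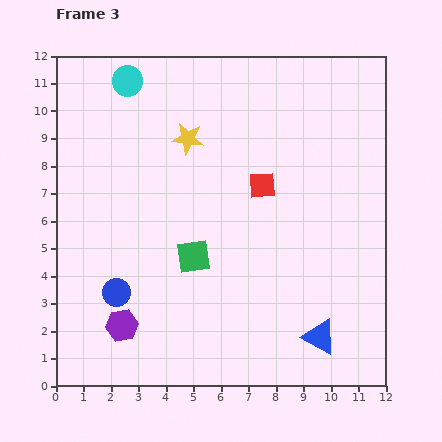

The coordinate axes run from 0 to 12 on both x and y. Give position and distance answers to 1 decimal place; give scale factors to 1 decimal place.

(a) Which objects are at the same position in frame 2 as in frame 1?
the cyan circle, the blue circle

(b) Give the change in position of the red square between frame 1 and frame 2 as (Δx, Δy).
(-0.5, 1.5)

The red square was at (8.5, 4.3) in frame 1 and (8.0, 5.8) in frame 2.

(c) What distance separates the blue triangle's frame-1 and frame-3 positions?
1.1

The blue triangle moved from (10.7, 1.8) to (9.6, 1.8), a distance of √(1.1² + 0.0²) ≈ 1.1.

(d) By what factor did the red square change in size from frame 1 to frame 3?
0.7×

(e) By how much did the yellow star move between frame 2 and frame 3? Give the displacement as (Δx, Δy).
(-0.8, -0.8)

The yellow star was at (5.6, 9.8) in frame 2 and (4.8, 9.0) in frame 3.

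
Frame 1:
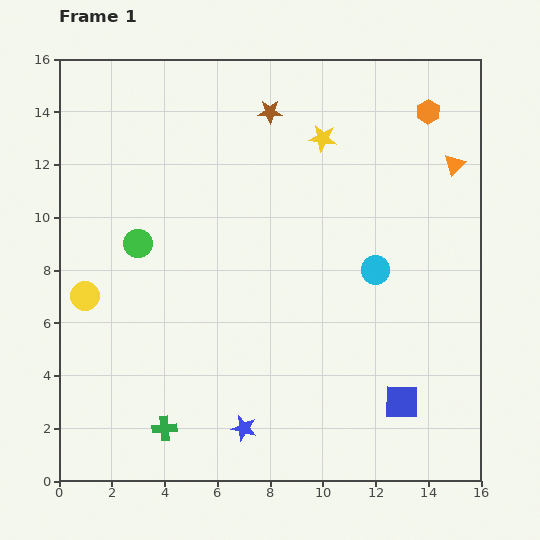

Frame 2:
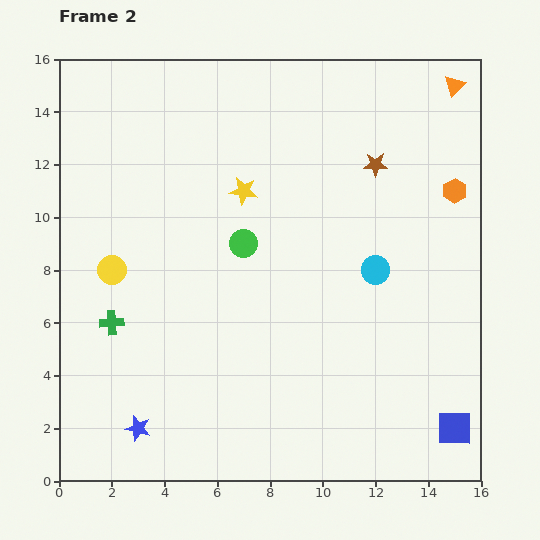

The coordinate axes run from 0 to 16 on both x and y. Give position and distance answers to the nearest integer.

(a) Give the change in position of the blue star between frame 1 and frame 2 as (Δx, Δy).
(-4, 0)

The blue star was at (7, 2) in frame 1 and (3, 2) in frame 2.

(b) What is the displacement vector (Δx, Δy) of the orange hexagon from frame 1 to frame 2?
(1, -3)

The orange hexagon was at (14, 14) in frame 1 and (15, 11) in frame 2.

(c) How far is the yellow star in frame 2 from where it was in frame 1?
4

The yellow star moved from (10, 13) to (7, 11), a distance of √(3² + 2²) ≈ 4.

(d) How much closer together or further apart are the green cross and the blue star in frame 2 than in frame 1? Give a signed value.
+1

Distance in frame 1: 3. Distance in frame 2: 4.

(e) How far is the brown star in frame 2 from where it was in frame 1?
4

The brown star moved from (8, 14) to (12, 12), a distance of √(4² + 2²) ≈ 4.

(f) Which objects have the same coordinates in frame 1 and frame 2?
the cyan circle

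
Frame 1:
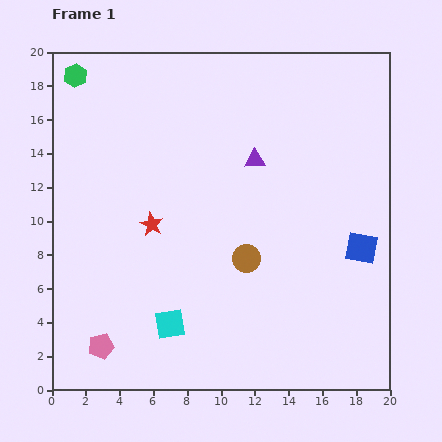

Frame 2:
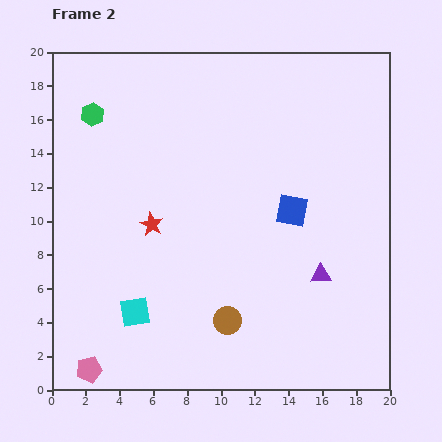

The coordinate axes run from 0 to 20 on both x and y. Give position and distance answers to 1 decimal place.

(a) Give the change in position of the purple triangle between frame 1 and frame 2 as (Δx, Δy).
(3.9, -6.8)

The purple triangle was at (12.0, 13.6) in frame 1 and (15.9, 6.8) in frame 2.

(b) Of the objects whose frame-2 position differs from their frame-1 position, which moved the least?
the pink pentagon

(moved 1.6)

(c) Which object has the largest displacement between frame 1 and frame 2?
the purple triangle

(moved 7.8; next 4.7)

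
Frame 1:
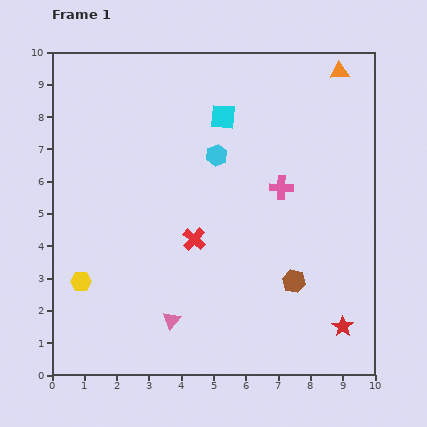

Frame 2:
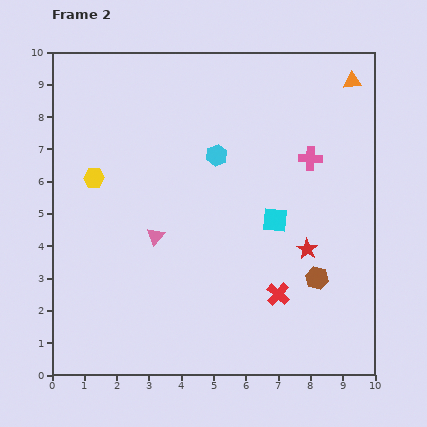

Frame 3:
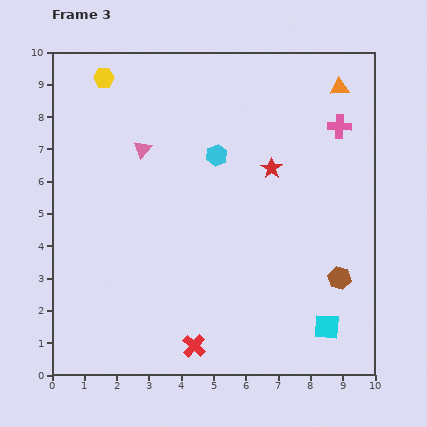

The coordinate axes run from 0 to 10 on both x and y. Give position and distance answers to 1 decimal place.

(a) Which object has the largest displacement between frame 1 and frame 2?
the cyan square

(moved 3.6; next 3.2)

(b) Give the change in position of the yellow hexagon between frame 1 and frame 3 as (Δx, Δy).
(0.7, 6.3)

The yellow hexagon was at (0.9, 2.9) in frame 1 and (1.6, 9.2) in frame 3.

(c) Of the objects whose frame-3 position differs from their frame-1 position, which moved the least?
the orange triangle

(moved 0.5)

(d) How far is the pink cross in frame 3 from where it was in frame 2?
1.3

The pink cross moved from (8.0, 6.7) to (8.9, 7.7), a distance of √(0.9² + 1.0²) ≈ 1.3.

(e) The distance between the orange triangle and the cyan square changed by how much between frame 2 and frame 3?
+2.5

Distance in frame 2: 4.9. Distance in frame 3: 7.4.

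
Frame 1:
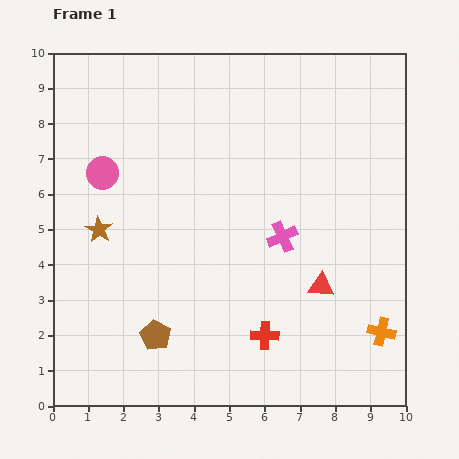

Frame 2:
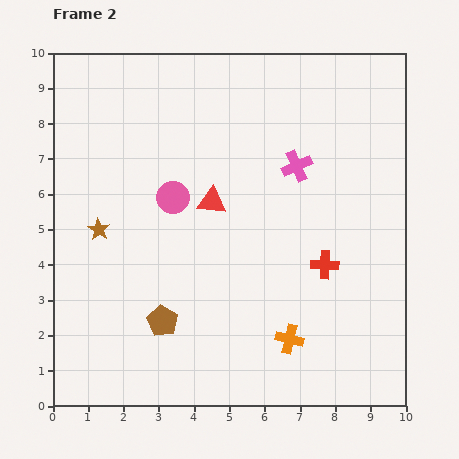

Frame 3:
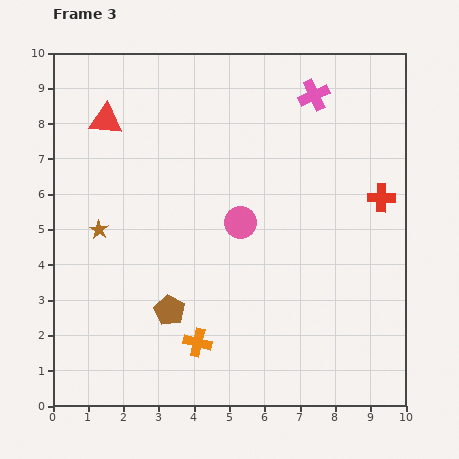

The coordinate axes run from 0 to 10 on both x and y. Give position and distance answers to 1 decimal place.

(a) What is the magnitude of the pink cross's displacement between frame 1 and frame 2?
2.0

The pink cross moved from (6.5, 4.8) to (6.9, 6.8), a distance of √(0.4² + 2.0²) ≈ 2.0.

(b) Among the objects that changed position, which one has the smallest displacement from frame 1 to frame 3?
the brown pentagon

(moved 0.8)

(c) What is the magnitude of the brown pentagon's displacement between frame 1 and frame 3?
0.8

The brown pentagon moved from (2.9, 2.0) to (3.3, 2.7), a distance of √(0.4² + 0.7²) ≈ 0.8.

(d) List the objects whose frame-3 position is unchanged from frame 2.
the brown star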